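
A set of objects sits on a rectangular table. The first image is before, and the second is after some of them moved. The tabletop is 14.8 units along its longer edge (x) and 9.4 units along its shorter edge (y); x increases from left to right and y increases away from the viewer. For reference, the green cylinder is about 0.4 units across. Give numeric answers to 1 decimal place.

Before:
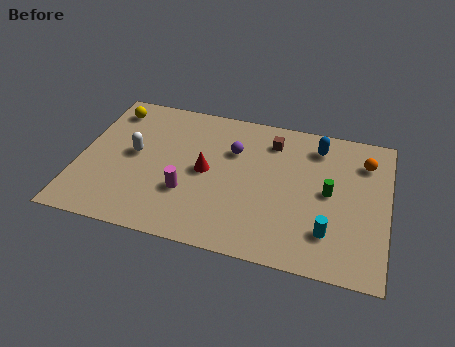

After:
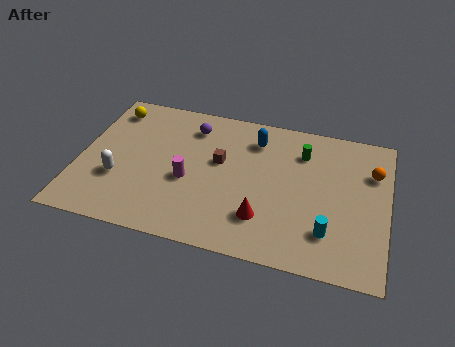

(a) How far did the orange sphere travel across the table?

0.7

The orange sphere was near (13.6, 7.2) before and (14.0, 6.6) after, so it travelled √(0.4² + 0.6²) ≈ 0.7 units.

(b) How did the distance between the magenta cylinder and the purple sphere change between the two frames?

-0.3

They were about 3.9 units apart before and 3.6 after — 0.3 units closer together.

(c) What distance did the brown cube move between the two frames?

3.1

From (9.1, 7.5) to (6.7, 5.5), the brown cube covered √(2.4² + 2.0²) ≈ 3.1 units.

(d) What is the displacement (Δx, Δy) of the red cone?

(2.9, -2.3)

The red cone was at about (6.1, 4.7) and moved to about (9.0, 2.4).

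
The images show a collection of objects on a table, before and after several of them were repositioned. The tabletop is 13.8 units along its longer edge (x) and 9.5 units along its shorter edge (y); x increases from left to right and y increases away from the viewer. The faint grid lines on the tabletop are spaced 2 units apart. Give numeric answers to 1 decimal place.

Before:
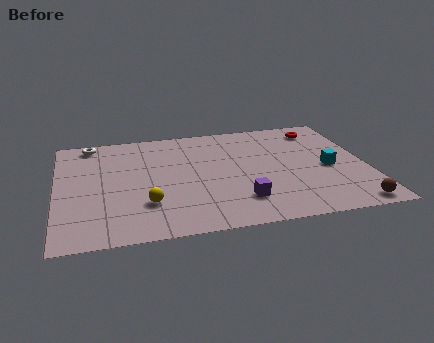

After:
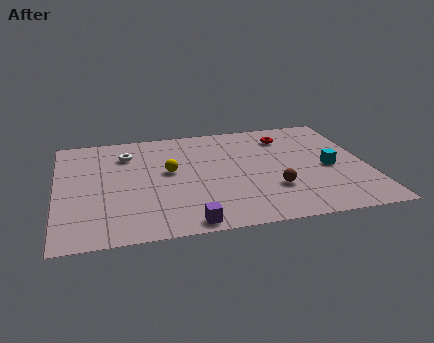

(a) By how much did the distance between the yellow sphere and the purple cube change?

+0.4

Before: roughly 4.1 units apart; after: 4.5. That's 0.4 units further apart.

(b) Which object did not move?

the cyan cube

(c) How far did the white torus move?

2.1

From (1.6, 8.5) to (3.2, 7.2), the white torus covered √(1.6² + 1.3²) ≈ 2.1 units.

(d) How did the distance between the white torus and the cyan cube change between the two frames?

-1.9

Before: roughly 11.3 units apart; after: 9.4. That's 1.9 units closer together.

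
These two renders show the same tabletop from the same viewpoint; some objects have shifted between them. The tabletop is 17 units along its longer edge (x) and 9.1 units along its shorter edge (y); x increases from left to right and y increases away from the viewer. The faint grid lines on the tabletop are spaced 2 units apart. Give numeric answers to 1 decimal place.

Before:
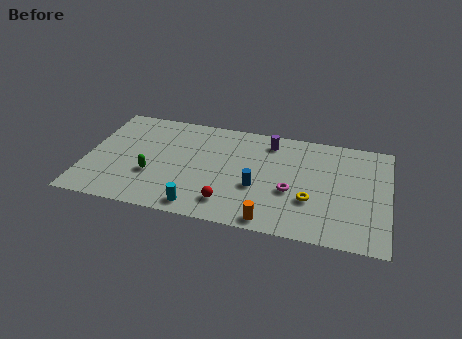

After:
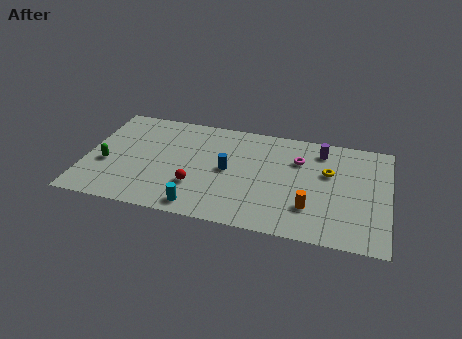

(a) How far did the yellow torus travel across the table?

2.8

From (12.7, 3.1) to (13.6, 5.7), the yellow torus covered √(0.9² + 2.6²) ≈ 2.8 units.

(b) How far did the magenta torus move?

2.8

The magenta torus was near (11.6, 3.6) before and (11.9, 6.4) after, so it travelled √(0.3² + 2.8²) ≈ 2.8 units.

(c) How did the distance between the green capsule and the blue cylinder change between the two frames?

+1.0

Before: roughly 5.9 units apart; after: 6.9. That's 1.0 units further apart.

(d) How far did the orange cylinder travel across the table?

2.6

From (10.6, 0.9) to (12.7, 2.5), the orange cylinder covered √(2.1² + 1.6²) ≈ 2.6 units.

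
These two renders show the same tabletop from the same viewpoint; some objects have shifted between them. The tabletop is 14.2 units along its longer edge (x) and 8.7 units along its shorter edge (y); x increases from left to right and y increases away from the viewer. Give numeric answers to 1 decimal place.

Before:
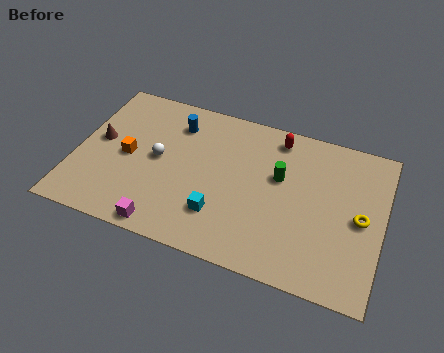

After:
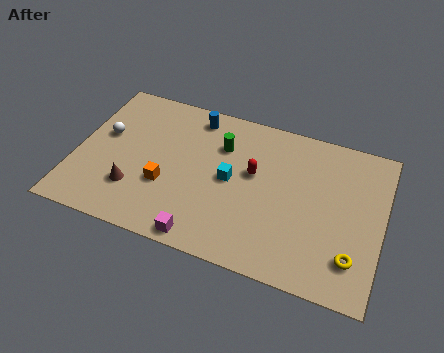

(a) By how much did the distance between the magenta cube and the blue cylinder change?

+0.8

They were about 6.0 units apart before and 6.8 after — 0.8 units further apart.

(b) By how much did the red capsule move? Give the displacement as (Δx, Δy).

(-0.9, -2.4)

The red capsule was at about (9.1, 7.5) and moved to about (8.2, 5.1).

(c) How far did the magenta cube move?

1.8

The magenta cube was near (4.5, 0.8) before and (6.3, 0.8) after, so it travelled √(1.8² + 0.0²) ≈ 1.8 units.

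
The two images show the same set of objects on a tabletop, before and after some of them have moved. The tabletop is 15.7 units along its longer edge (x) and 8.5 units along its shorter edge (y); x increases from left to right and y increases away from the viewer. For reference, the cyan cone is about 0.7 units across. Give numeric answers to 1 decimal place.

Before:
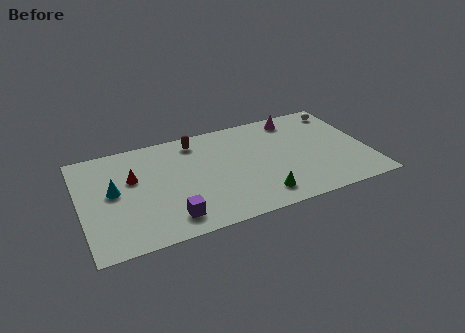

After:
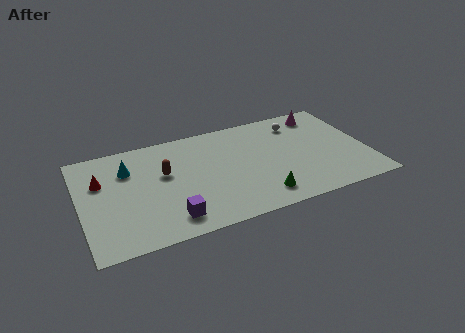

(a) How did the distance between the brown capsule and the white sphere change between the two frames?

-0.4

They were about 8.2 units apart before and 7.8 after — 0.4 units closer together.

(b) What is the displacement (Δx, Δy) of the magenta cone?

(1.5, -0.1)

The magenta cone was at about (12.1, 7.3) and moved to about (13.6, 7.2).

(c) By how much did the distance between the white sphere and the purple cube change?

-2.3

The distance was about 11.6 in the first image and 9.3 in the second, so they moved 2.3 units closer together.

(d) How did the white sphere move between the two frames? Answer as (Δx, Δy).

(-2.5, -0.4)

The white sphere was at about (14.7, 7.2) and moved to about (12.2, 6.8).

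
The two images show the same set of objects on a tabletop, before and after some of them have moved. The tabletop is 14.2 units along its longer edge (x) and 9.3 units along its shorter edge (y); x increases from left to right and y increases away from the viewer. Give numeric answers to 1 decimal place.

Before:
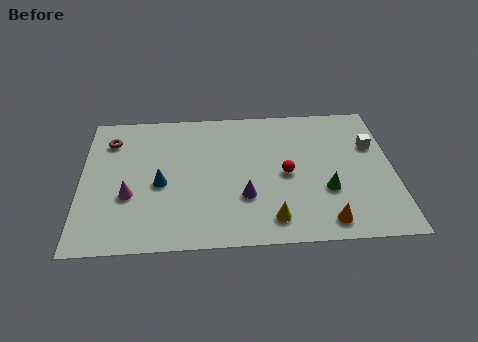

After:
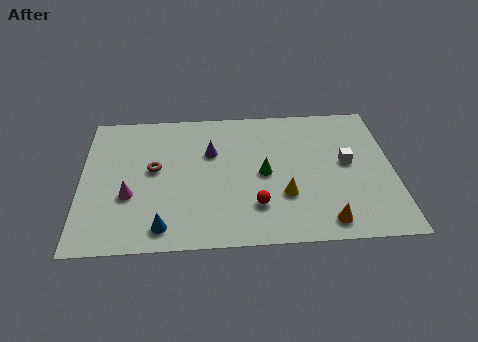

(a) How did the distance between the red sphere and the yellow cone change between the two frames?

-1.6

They were about 3.0 units apart before and 1.4 after — 1.6 units closer together.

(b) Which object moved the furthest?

the purple cone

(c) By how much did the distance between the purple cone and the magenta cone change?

-0.6

The distance was about 5.2 in the first image and 4.6 in the second, so they moved 0.6 units closer together.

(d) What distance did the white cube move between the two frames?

1.6

The white cube was near (13.3, 6.1) before and (12.1, 5.0) after, so it travelled √(1.2² + 1.1²) ≈ 1.6 units.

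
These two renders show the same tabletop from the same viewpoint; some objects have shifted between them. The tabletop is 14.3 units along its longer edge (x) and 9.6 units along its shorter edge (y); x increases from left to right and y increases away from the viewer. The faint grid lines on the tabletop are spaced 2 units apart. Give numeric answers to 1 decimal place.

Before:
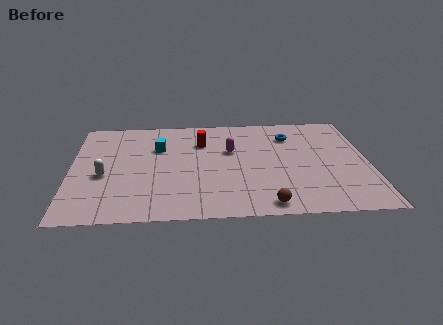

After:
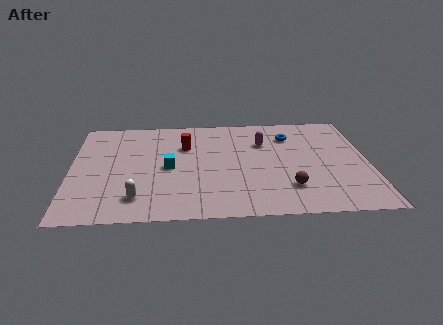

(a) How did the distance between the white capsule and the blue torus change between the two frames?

-0.4

Before: roughly 9.6 units apart; after: 9.2. That's 0.4 units closer together.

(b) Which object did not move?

the blue torus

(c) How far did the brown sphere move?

1.8

From (9.3, 1.0) to (10.4, 2.4), the brown sphere covered √(1.1² + 1.4²) ≈ 1.8 units.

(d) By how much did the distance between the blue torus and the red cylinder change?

+0.8

They were about 4.3 units apart before and 5.1 after — 0.8 units further apart.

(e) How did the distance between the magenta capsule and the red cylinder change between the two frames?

+2.1

The distance was about 1.7 in the first image and 3.8 in the second, so they moved 2.1 units further apart.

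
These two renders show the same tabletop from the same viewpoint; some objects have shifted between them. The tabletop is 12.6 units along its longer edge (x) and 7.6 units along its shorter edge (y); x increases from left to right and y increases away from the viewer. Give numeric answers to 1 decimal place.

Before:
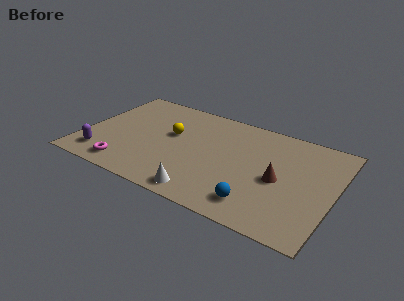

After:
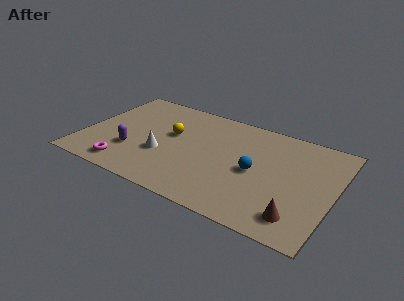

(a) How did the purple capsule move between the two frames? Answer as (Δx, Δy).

(1.4, 1.0)

The purple capsule was at about (1.2, 1.4) and moved to about (2.6, 2.4).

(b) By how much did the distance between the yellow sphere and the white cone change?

-2.5

They were about 4.2 units apart before and 1.7 after — 2.5 units closer together.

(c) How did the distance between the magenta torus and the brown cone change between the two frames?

+0.8

They were about 7.8 units apart before and 8.6 after — 0.8 units further apart.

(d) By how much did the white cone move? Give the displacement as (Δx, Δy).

(-2.4, 1.9)

The white cone was at about (6.5, 0.9) and moved to about (4.1, 2.8).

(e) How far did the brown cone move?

2.4

The brown cone was near (9.9, 3.5) before and (11.1, 1.4) after, so it travelled √(1.2² + 2.1²) ≈ 2.4 units.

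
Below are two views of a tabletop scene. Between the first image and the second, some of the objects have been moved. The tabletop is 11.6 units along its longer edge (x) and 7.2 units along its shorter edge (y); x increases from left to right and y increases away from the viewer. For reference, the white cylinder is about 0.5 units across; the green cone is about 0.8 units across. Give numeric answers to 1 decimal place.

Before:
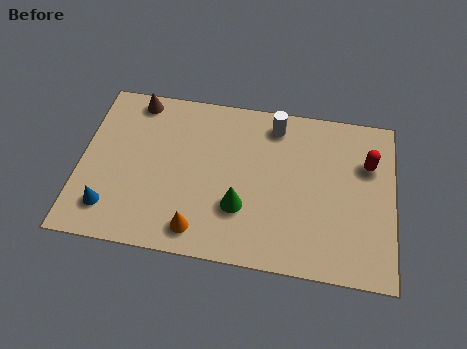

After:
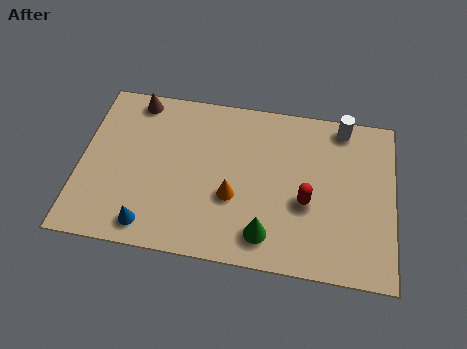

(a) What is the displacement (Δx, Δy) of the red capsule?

(-2.2, -2.0)

From the two frames, the red capsule sits at roughly (10.6, 4.9) before and (8.4, 2.9) after.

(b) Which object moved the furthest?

the red capsule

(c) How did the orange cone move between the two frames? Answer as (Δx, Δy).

(1.2, 1.6)

The orange cone started near (4.5, 1.1) and ended near (5.7, 2.7).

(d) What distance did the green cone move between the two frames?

1.4

The green cone was near (6.0, 2.3) before and (7.0, 1.3) after, so it travelled √(1.0² + 1.0²) ≈ 1.4 units.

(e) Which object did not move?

the brown cone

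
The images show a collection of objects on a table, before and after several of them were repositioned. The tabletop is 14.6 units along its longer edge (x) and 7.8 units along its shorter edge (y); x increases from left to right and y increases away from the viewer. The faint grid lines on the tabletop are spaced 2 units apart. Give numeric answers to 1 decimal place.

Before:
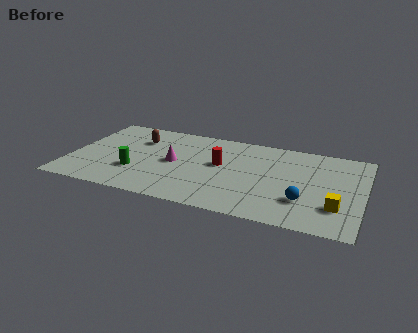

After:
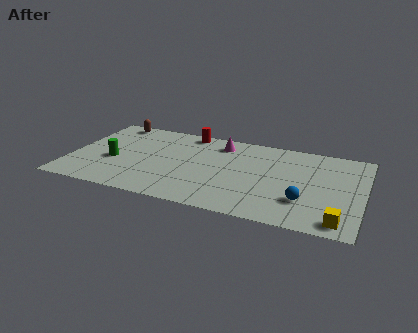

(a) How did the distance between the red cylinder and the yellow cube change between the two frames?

+3.7

The distance was about 6.3 in the first image and 10.0 in the second, so they moved 3.7 units further apart.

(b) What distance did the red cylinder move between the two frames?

3.2

The red cylinder moved from about (7.5, 4.4) to (5.6, 7.0), a distance of √(1.9² + 2.6²) ≈ 3.2.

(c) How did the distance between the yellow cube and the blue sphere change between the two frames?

+0.6

They were about 1.6 units apart before and 2.2 after — 0.6 units further apart.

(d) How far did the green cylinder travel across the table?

1.4

From (3.4, 2.5) to (2.2, 3.2), the green cylinder covered √(1.2² + 0.7²) ≈ 1.4 units.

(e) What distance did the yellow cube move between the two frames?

1.2

From (13.4, 2.2) to (13.6, 1.0), the yellow cube covered √(0.2² + 1.2²) ≈ 1.2 units.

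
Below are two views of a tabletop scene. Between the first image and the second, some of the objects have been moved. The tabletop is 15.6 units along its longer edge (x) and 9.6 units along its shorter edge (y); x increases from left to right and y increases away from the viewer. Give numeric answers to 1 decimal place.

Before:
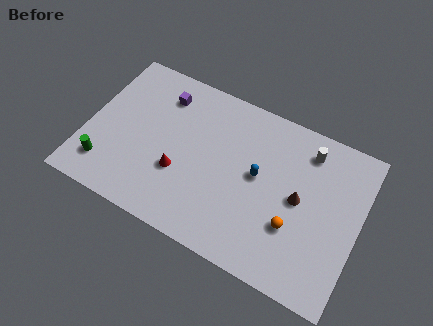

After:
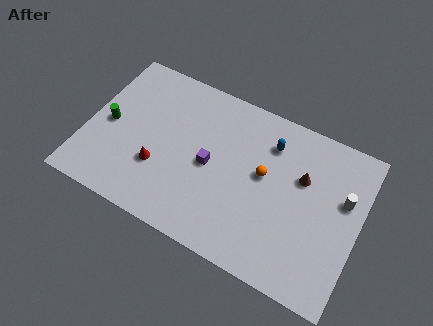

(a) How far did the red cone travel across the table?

1.2

The red cone was near (5.5, 3.4) before and (4.3, 3.2) after, so it travelled √(1.2² + 0.2²) ≈ 1.2 units.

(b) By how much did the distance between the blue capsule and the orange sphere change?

-1.0

They were about 3.0 units apart before and 2.0 after — 1.0 units closer together.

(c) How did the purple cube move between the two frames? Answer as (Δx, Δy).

(3.2, -3.0)

From the two frames, the purple cube sits at roughly (3.9, 7.6) before and (7.1, 4.6) after.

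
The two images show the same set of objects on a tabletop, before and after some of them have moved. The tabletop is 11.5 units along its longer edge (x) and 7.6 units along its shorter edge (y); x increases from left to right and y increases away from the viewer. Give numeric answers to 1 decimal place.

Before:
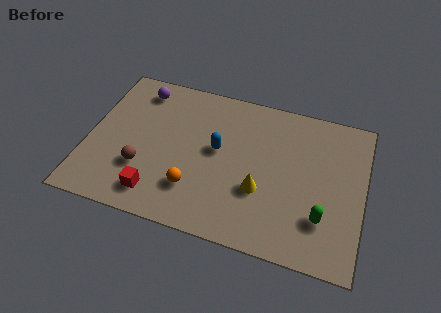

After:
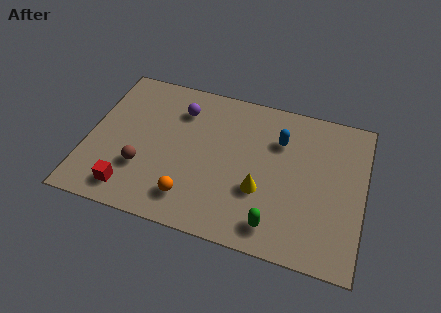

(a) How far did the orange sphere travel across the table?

0.5

The orange sphere moved from about (4.6, 2.0) to (4.5, 1.5), a distance of √(0.1² + 0.5²) ≈ 0.5.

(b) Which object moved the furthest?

the blue capsule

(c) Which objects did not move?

the yellow cone and the brown sphere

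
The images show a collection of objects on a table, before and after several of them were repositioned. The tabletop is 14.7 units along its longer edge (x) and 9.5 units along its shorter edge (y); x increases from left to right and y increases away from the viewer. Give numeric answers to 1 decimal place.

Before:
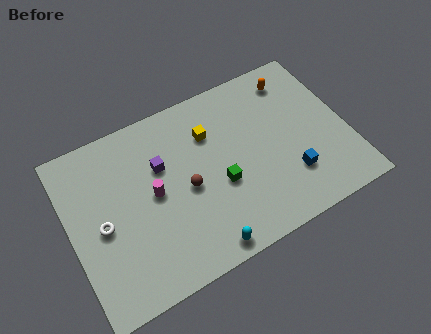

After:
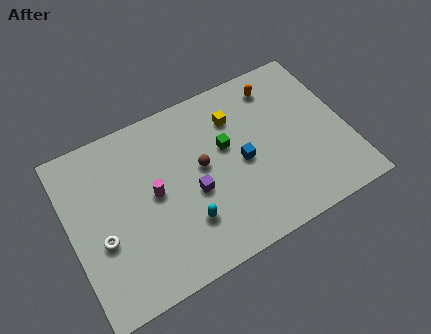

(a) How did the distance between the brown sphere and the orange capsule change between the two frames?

-2.0

The distance was about 7.2 in the first image and 5.2 in the second, so they moved 2.0 units closer together.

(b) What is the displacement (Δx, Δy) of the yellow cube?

(1.4, 0.3)

The yellow cube started near (7.7, 6.8) and ended near (9.1, 7.1).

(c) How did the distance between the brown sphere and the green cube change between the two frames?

-0.3

Before: roughly 1.8 units apart; after: 1.5. That's 0.3 units closer together.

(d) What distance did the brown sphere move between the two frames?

1.2

From (6.1, 4.4) to (7.0, 5.2), the brown sphere covered √(0.9² + 0.8²) ≈ 1.2 units.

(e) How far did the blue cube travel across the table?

3.0

The blue cube moved from about (11.4, 2.6) to (9.1, 4.5), a distance of √(2.3² + 1.9²) ≈ 3.0.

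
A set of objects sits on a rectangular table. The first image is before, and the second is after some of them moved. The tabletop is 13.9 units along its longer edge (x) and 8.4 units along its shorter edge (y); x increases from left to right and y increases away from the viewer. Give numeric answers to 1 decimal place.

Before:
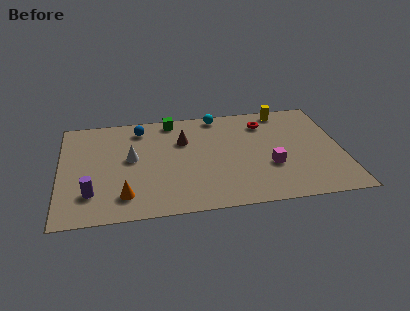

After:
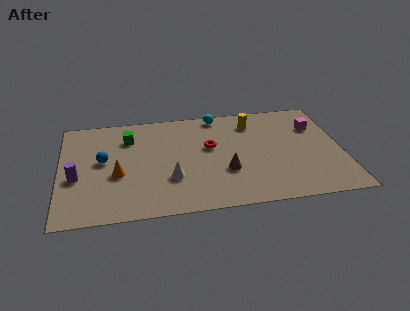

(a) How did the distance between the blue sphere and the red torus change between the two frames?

-0.9

They were about 6.2 units apart before and 5.3 after — 0.9 units closer together.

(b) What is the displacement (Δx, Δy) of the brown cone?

(2.0, -2.8)

The brown cone was at about (6.1, 5.7) and moved to about (8.1, 2.9).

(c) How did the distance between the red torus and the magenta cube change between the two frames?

+1.8

The distance was about 3.6 in the first image and 5.4 in the second, so they moved 1.8 units further apart.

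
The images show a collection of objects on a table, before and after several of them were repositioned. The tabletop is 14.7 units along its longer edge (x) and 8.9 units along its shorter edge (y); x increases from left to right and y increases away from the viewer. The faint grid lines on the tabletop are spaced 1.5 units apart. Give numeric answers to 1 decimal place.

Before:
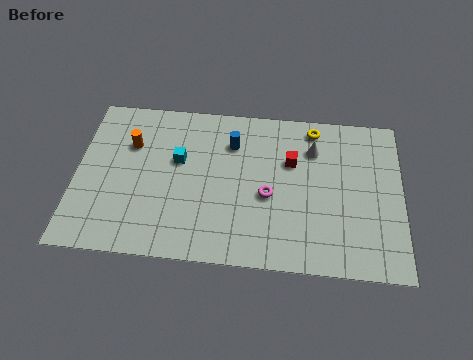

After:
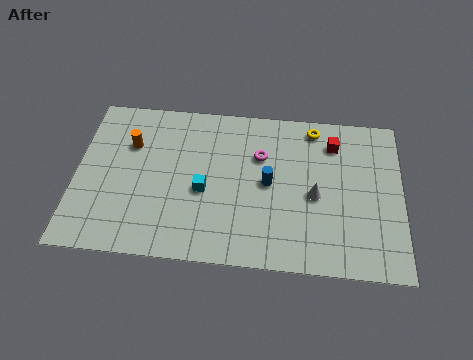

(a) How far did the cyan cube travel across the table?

2.0

The cyan cube was near (4.6, 5.4) before and (5.8, 3.8) after, so it travelled √(1.2² + 1.6²) ≈ 2.0 units.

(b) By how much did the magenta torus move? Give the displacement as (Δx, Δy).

(-0.4, 2.2)

The magenta torus was at about (8.7, 3.8) and moved to about (8.3, 6.0).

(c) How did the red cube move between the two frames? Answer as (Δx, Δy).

(1.9, 1.2)

The red cube started near (9.7, 5.8) and ended near (11.6, 7.0).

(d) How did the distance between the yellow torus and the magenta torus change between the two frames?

-1.5

The distance was about 4.5 in the first image and 3.0 in the second, so they moved 1.5 units closer together.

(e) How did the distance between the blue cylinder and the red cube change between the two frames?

+1.0

Before: roughly 2.8 units apart; after: 3.8. That's 1.0 units further apart.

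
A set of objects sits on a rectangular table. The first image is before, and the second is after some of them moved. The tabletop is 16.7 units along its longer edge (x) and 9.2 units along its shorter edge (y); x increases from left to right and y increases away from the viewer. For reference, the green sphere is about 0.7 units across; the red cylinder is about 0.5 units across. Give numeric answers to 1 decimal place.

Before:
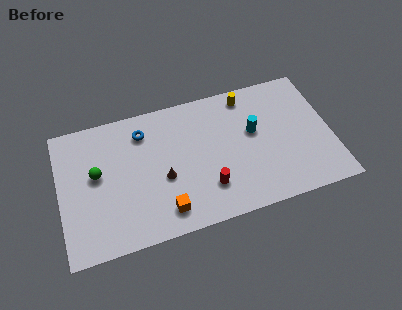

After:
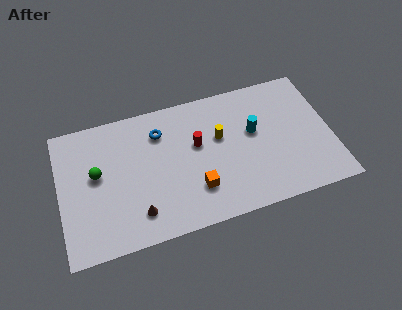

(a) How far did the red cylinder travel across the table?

3.1

The red cylinder moved from about (8.9, 2.4) to (8.5, 5.5), a distance of √(0.4² + 3.1²) ≈ 3.1.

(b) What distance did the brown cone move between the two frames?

2.5

The brown cone moved from about (6.3, 3.8) to (4.6, 1.9), a distance of √(1.7² + 1.9²) ≈ 2.5.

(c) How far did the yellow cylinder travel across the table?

3.1

The yellow cylinder was near (11.8, 8.0) before and (9.9, 5.6) after, so it travelled √(1.9² + 2.4²) ≈ 3.1 units.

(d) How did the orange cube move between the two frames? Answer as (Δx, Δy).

(2.0, 0.9)

From the two frames, the orange cube sits at roughly (6.2, 1.6) before and (8.2, 2.5) after.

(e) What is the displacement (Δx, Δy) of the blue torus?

(1.0, -0.3)

From the two frames, the blue torus sits at roughly (5.3, 7.3) before and (6.3, 7.0) after.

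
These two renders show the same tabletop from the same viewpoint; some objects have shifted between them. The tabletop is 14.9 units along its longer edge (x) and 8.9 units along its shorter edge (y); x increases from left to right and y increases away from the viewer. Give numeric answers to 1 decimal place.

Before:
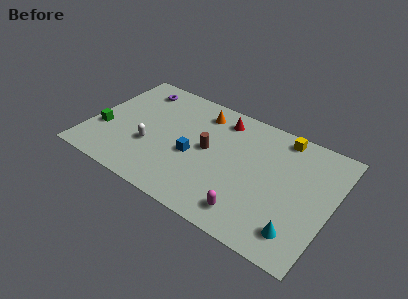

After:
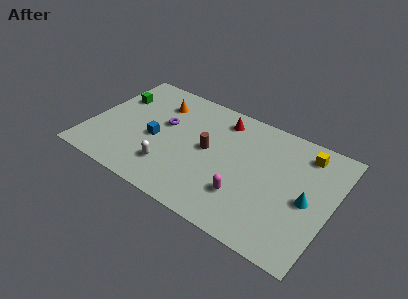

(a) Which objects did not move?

the brown cylinder and the red cone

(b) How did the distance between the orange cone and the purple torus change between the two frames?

-2.5

They were about 4.1 units apart before and 1.6 after — 2.5 units closer together.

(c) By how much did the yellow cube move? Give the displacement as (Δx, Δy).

(1.5, -0.5)

The yellow cube was at about (11.4, 7.9) and moved to about (12.9, 7.4).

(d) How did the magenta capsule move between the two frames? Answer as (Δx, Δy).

(-0.5, 1.0)

From the two frames, the magenta capsule sits at roughly (10.4, 1.5) before and (9.9, 2.5) after.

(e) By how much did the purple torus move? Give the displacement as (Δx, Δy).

(2.1, -2.1)

The purple torus was at about (2.3, 7.4) and moved to about (4.4, 5.3).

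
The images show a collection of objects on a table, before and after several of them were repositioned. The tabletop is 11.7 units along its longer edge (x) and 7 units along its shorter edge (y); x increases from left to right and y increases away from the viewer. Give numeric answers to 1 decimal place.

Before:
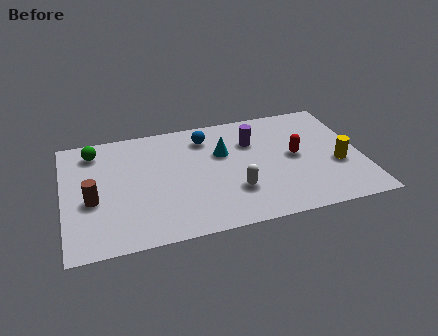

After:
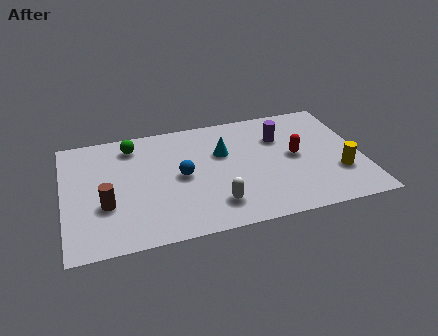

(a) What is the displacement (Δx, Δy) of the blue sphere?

(-1.1, -2.1)

The blue sphere was at about (5.7, 5.6) and moved to about (4.6, 3.5).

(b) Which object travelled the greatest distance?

the blue sphere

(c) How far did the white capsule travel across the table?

1.0

From (6.6, 2.1) to (5.8, 1.5), the white capsule covered √(0.8² + 0.6²) ≈ 1.0 units.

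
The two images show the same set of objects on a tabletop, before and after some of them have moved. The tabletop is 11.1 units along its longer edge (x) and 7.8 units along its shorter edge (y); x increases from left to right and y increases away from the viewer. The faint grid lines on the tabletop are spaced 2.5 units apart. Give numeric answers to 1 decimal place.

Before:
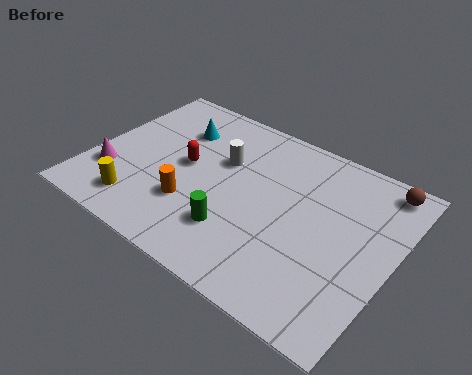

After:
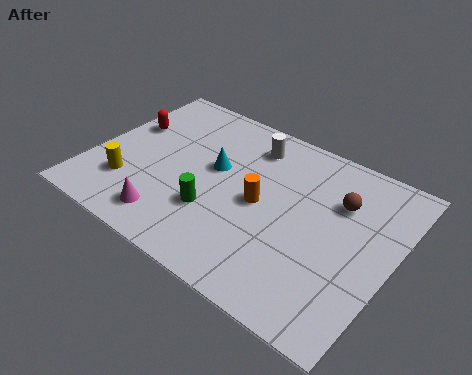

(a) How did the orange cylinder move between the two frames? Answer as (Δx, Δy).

(2.3, 1.4)

From the two frames, the orange cylinder sits at roughly (4.0, 2.4) before and (6.3, 3.8) after.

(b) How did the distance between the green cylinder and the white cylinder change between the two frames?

+0.7

They were about 3.1 units apart before and 3.8 after — 0.7 units further apart.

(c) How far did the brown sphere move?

2.0

The brown sphere was near (10.2, 6.9) before and (8.9, 5.4) after, so it travelled √(1.3² + 1.5²) ≈ 2.0 units.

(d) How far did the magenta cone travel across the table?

2.7

From (0.9, 2.3) to (3.4, 1.3), the magenta cone covered √(2.5² + 1.0²) ≈ 2.7 units.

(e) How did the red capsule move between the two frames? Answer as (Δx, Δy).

(-2.5, 0.8)

The red capsule was at about (3.4, 4.1) and moved to about (0.9, 4.9).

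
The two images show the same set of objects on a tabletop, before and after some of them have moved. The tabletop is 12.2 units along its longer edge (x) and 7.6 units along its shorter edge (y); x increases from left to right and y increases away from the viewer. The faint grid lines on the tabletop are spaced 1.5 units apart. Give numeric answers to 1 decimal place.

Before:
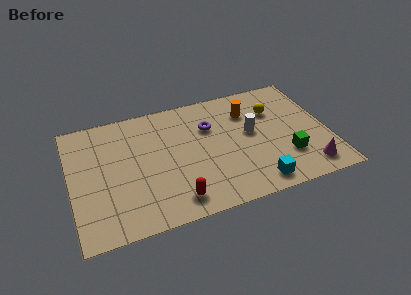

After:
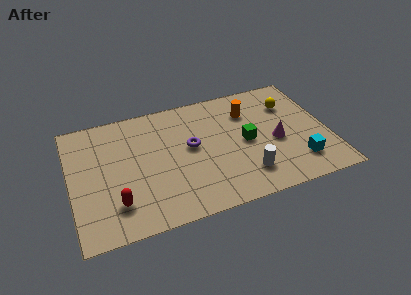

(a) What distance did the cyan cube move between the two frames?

2.2

From (8.5, 1.0) to (10.6, 1.7), the cyan cube covered √(2.1² + 0.7²) ≈ 2.2 units.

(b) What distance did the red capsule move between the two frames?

2.8

The red capsule moved from about (4.7, 1.2) to (2.0, 1.8), a distance of √(2.7² + 0.6²) ≈ 2.8.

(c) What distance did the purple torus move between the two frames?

1.4

The purple torus moved from about (6.7, 5.2) to (5.7, 4.2), a distance of √(1.0² + 1.0²) ≈ 1.4.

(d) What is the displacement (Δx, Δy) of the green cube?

(-1.8, 1.5)

From the two frames, the green cube sits at roughly (10.1, 2.2) before and (8.3, 3.7) after.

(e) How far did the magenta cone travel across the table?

2.5

From (11.0, 1.2) to (9.7, 3.3), the magenta cone covered √(1.3² + 2.1²) ≈ 2.5 units.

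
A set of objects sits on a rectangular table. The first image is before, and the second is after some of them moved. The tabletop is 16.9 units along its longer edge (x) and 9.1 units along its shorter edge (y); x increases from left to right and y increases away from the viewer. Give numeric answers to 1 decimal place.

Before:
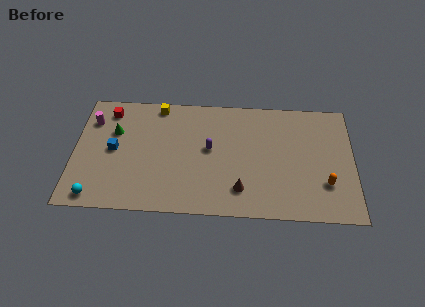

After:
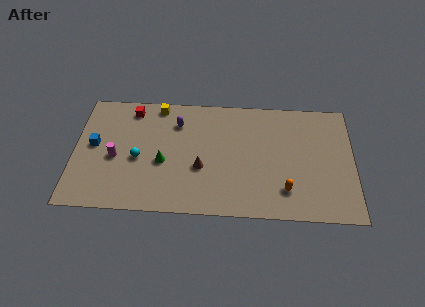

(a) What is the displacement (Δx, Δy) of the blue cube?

(-1.2, 0.3)

From the two frames, the blue cube sits at roughly (2.4, 4.6) before and (1.2, 4.9) after.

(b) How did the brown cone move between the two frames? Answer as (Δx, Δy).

(-2.4, 1.5)

From the two frames, the brown cone sits at roughly (10.1, 2.0) before and (7.7, 3.5) after.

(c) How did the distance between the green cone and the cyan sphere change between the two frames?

-3.6

Before: roughly 5.1 units apart; after: 1.5. That's 3.6 units closer together.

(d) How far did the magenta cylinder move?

3.2

From (1.0, 6.8) to (2.5, 4.0), the magenta cylinder covered √(1.5² + 2.8²) ≈ 3.2 units.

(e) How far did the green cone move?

3.7

The green cone moved from about (2.4, 6.0) to (5.4, 3.8), a distance of √(3.0² + 2.2²) ≈ 3.7.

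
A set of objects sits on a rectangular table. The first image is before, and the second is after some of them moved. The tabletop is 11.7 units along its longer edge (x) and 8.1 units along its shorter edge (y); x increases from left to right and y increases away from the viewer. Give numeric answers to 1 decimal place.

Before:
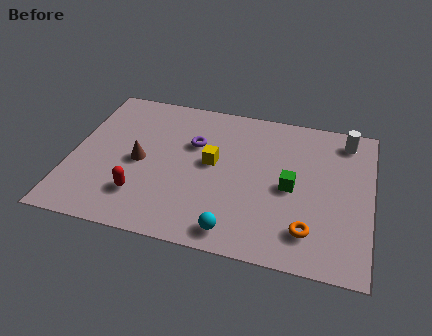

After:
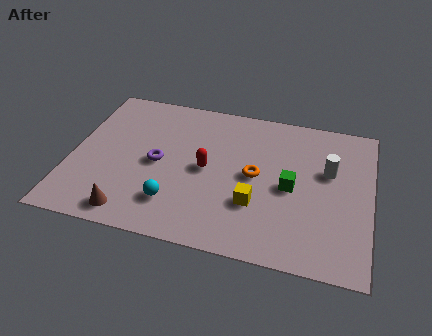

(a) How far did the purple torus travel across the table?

1.9

From (4.7, 5.3) to (3.4, 3.9), the purple torus covered √(1.3² + 1.4²) ≈ 1.9 units.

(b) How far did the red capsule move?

3.1

The red capsule was near (2.9, 2.0) before and (5.3, 4.0) after, so it travelled √(2.4² + 2.0²) ≈ 3.1 units.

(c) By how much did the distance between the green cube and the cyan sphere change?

+1.4

They were about 3.4 units apart before and 4.8 after — 1.4 units further apart.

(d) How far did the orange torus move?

3.3

The orange torus was near (9.4, 1.7) before and (7.2, 4.1) after, so it travelled √(2.2² + 2.4²) ≈ 3.3 units.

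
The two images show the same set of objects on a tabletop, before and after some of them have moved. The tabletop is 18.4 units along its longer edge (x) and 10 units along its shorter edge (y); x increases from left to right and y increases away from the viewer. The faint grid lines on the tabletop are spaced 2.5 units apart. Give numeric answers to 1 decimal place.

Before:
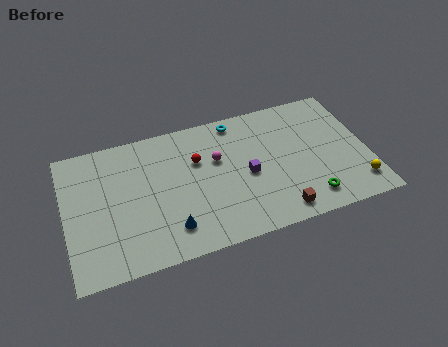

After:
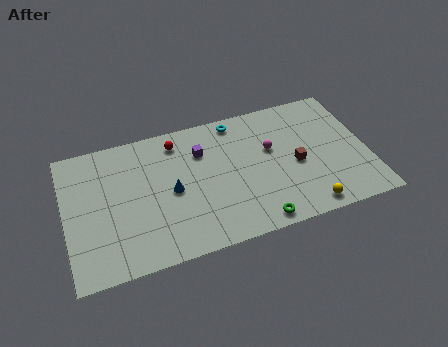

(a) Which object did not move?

the cyan torus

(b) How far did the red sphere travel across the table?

2.1

The red sphere moved from about (8.1, 6.6) to (7.0, 8.4), a distance of √(1.1² + 1.8²) ≈ 2.1.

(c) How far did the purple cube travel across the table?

3.7

From (11.0, 4.6) to (8.4, 7.2), the purple cube covered √(2.6² + 2.6²) ≈ 3.7 units.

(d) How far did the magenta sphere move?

3.3

From (9.3, 6.3) to (12.6, 6.1), the magenta sphere covered √(3.3² + 0.2²) ≈ 3.3 units.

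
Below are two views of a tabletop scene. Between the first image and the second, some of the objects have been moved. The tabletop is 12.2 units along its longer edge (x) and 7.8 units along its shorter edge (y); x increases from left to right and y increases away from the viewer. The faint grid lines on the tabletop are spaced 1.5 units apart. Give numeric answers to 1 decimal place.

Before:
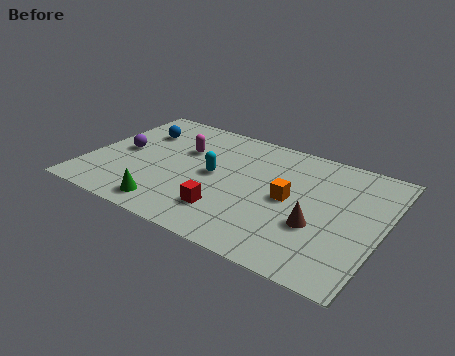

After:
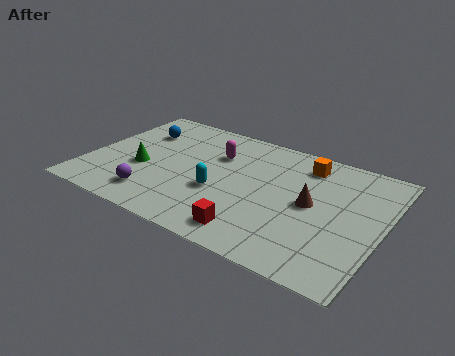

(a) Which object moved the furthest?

the purple sphere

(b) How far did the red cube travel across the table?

1.4

The red cube moved from about (6.1, 1.9) to (7.3, 1.2), a distance of √(1.2² + 0.7²) ≈ 1.4.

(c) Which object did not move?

the blue sphere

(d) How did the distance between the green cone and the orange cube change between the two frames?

+1.8

They were about 5.4 units apart before and 7.2 after — 1.8 units further apart.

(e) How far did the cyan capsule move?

1.1

The cyan capsule moved from about (5.2, 4.0) to (5.6, 3.0), a distance of √(0.4² + 1.0²) ≈ 1.1.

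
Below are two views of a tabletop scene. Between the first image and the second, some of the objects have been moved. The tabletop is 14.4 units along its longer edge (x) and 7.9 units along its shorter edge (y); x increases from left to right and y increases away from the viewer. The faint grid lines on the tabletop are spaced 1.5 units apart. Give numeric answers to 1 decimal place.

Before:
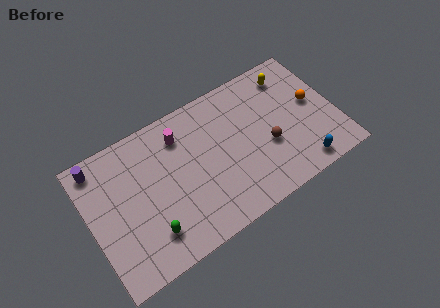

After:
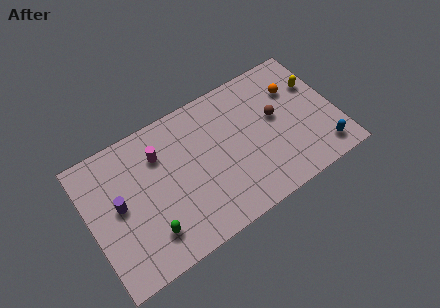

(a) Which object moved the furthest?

the purple cylinder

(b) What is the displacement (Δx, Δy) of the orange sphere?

(-0.9, 1.3)

The orange sphere started near (13.2, 4.3) and ended near (12.3, 5.6).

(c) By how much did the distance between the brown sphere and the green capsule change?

+1.0

Before: roughly 7.3 units apart; after: 8.3. That's 1.0 units further apart.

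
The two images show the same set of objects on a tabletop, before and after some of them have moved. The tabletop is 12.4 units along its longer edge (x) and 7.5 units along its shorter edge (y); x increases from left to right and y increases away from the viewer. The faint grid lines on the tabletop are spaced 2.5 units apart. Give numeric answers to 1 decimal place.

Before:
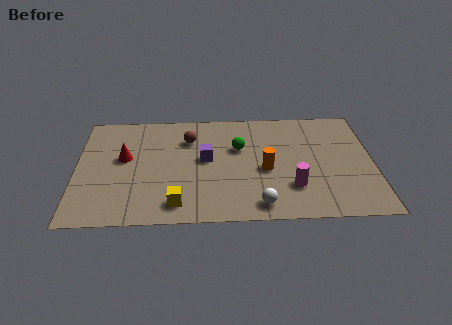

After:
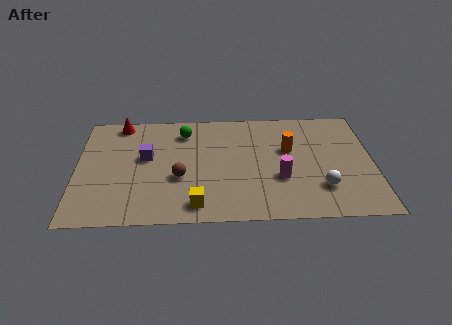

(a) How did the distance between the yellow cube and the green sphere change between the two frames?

+0.5

The distance was about 4.4 in the first image and 4.9 in the second, so they moved 0.5 units further apart.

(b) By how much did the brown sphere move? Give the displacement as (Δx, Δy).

(-0.4, -2.6)

From the two frames, the brown sphere sits at roughly (4.7, 5.5) before and (4.3, 2.9) after.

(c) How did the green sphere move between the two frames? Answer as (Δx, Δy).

(-2.3, 1.2)

From the two frames, the green sphere sits at roughly (6.8, 4.8) before and (4.5, 6.0) after.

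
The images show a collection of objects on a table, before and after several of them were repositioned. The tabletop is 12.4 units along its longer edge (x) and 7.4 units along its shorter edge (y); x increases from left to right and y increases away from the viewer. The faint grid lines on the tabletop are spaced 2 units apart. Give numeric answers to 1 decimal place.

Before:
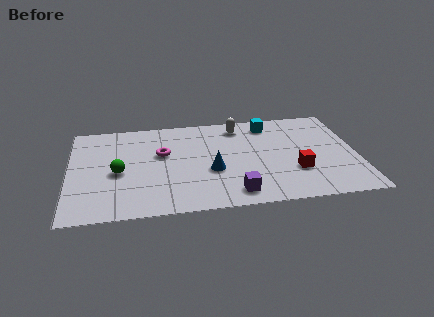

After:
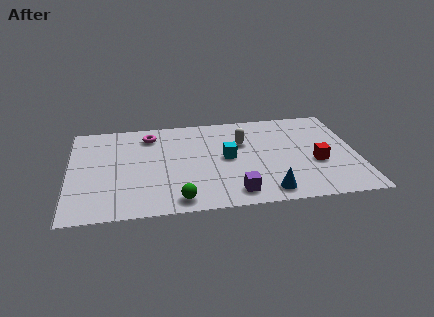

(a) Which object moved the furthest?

the green sphere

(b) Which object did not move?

the purple cube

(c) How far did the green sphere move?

3.5

From (2.1, 3.3) to (4.6, 0.9), the green sphere covered √(2.5² + 2.4²) ≈ 3.5 units.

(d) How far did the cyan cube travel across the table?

3.1

The cyan cube was near (8.7, 6.2) before and (6.8, 3.8) after, so it travelled √(1.9² + 2.4²) ≈ 3.1 units.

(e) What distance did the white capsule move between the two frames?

1.3

The white capsule moved from about (7.4, 6.2) to (7.5, 4.9), a distance of √(0.1² + 1.3²) ≈ 1.3.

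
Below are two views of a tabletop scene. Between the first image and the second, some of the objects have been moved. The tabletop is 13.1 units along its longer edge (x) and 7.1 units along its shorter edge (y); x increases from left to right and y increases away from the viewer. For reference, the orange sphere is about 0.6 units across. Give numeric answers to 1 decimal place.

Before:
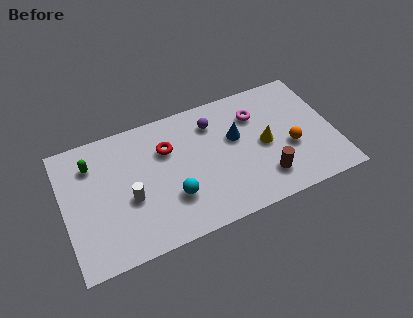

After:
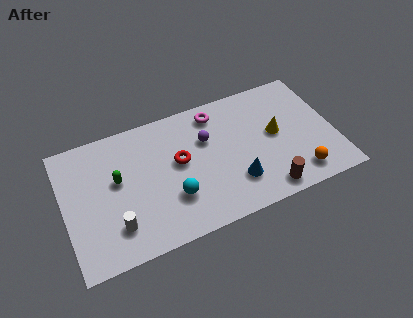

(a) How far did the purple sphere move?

0.9

From (7.4, 5.5) to (7.0, 4.7), the purple sphere covered √(0.4² + 0.8²) ≈ 0.9 units.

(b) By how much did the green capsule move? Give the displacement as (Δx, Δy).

(1.1, -1.3)

From the two frames, the green capsule sits at roughly (1.5, 5.4) before and (2.6, 4.1) after.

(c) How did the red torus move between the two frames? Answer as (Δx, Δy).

(0.5, -0.9)

The red torus started near (5.1, 4.9) and ended near (5.6, 4.0).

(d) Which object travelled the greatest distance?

the blue cone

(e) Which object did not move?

the cyan sphere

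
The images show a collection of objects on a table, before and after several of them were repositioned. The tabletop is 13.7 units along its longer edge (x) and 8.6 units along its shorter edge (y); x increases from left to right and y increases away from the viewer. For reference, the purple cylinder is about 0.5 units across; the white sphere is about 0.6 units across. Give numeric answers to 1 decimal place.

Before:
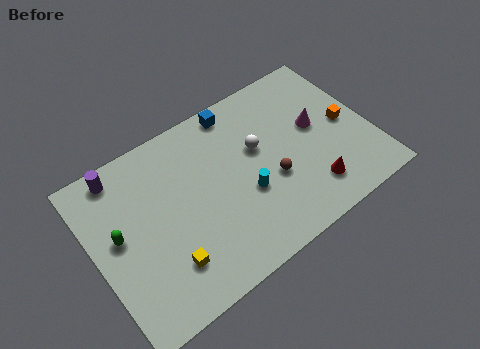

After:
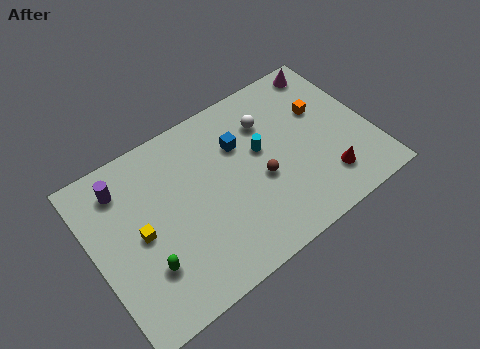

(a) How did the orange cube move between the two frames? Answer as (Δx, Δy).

(-1.0, 1.3)

From the two frames, the orange cube sits at roughly (12.6, 4.2) before and (11.6, 5.5) after.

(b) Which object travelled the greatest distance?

the magenta cone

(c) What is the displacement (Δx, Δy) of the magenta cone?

(1.2, 2.8)

From the two frames, the magenta cone sits at roughly (11.2, 4.8) before and (12.4, 7.6) after.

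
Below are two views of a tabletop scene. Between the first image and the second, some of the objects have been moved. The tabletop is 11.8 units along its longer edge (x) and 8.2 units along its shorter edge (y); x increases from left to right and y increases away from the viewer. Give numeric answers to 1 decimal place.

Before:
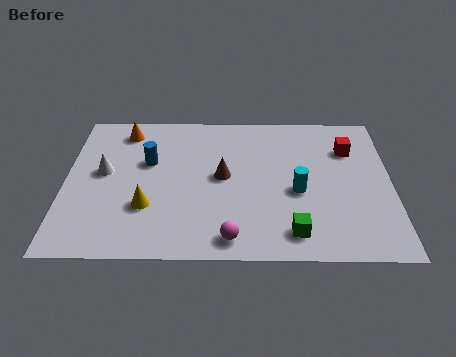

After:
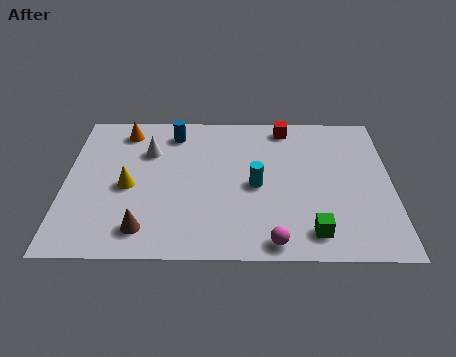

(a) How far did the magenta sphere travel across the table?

1.5

From (6.0, 1.0) to (7.5, 0.8), the magenta sphere covered √(1.5² + 0.2²) ≈ 1.5 units.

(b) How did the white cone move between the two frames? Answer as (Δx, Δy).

(1.6, 1.2)

The white cone started near (1.4, 4.5) and ended near (3.0, 5.7).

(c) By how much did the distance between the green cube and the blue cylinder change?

+1.0

The distance was about 6.4 in the first image and 7.4 in the second, so they moved 1.0 units further apart.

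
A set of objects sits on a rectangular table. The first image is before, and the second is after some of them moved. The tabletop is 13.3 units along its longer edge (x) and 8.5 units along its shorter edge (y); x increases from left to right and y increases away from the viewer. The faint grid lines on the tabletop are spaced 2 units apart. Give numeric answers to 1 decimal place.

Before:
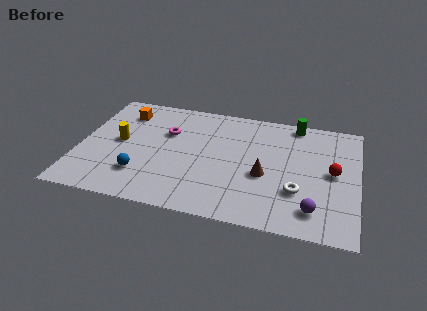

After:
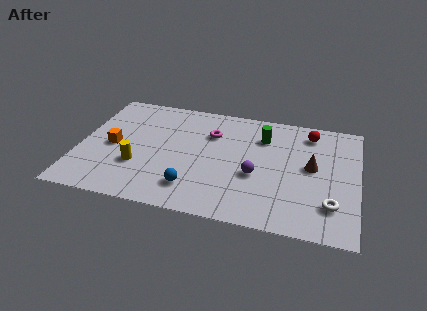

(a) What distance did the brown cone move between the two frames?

2.5

From (8.9, 3.5) to (11.1, 4.6), the brown cone covered √(2.2² + 1.1²) ≈ 2.5 units.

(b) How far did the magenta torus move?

2.1

The magenta torus moved from about (4.1, 5.6) to (6.2, 6.0), a distance of √(2.1² + 0.4²) ≈ 2.1.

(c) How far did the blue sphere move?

2.5

The blue sphere was near (3.1, 2.2) before and (5.6, 1.8) after, so it travelled √(2.5² + 0.4²) ≈ 2.5 units.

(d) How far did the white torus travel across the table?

1.7

From (10.5, 2.7) to (12.1, 2.1), the white torus covered √(1.6² + 0.6²) ≈ 1.7 units.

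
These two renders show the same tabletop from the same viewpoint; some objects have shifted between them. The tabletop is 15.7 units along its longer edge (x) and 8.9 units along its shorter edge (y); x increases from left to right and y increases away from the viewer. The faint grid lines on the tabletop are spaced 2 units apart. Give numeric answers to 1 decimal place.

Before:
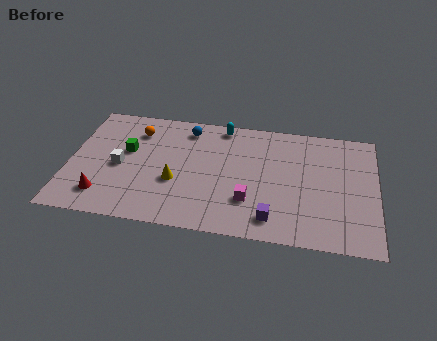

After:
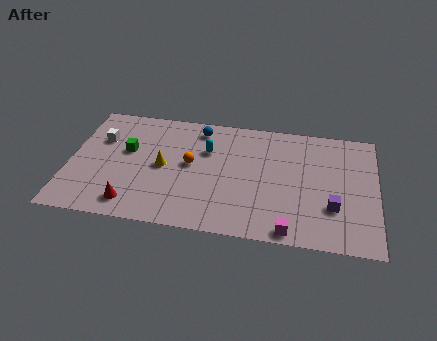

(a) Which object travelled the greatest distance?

the orange sphere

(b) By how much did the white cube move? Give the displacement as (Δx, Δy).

(-1.1, 1.9)

The white cube was at about (2.6, 4.1) and moved to about (1.5, 6.0).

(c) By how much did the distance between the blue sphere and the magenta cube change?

+2.4

Before: roughly 6.0 units apart; after: 8.4. That's 2.4 units further apart.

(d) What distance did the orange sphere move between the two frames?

3.6

The orange sphere was near (3.3, 6.9) before and (6.2, 4.8) after, so it travelled √(2.9² + 2.1²) ≈ 3.6 units.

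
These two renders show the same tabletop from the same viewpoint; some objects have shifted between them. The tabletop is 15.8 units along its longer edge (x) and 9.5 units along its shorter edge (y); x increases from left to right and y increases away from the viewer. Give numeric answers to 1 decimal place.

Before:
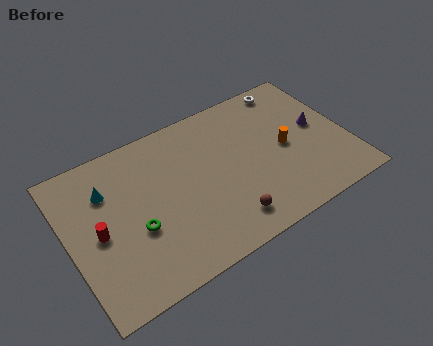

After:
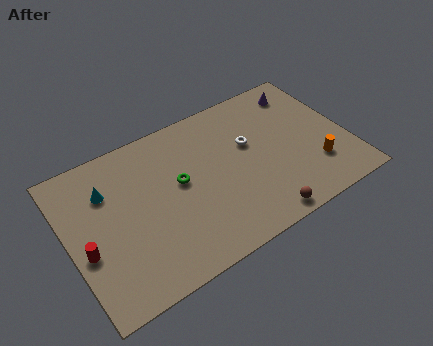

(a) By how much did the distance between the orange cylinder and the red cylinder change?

+2.3

They were about 10.7 units apart before and 13.0 after — 2.3 units further apart.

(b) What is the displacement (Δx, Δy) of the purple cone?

(-0.4, 2.8)

The purple cone started near (14.3, 5.1) and ended near (13.9, 7.9).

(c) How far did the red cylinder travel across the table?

1.1

The red cylinder moved from about (1.6, 4.5) to (0.8, 3.8), a distance of √(0.8² + 0.7²) ≈ 1.1.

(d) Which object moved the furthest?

the white torus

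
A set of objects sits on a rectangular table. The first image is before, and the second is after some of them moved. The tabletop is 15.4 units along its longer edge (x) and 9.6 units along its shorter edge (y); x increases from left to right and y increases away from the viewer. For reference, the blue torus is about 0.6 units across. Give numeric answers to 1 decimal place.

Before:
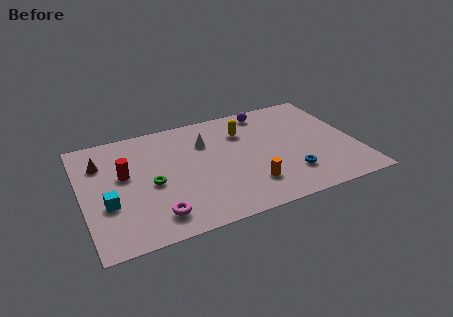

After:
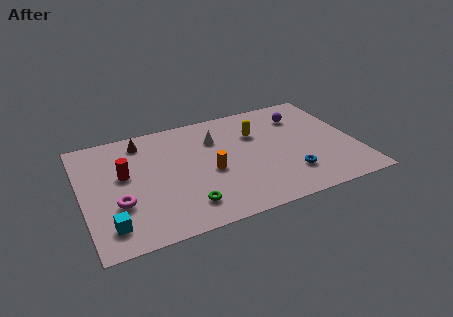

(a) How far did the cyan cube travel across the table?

1.7

From (1.3, 3.5) to (1.3, 1.8), the cyan cube covered √(0.0² + 1.7²) ≈ 1.7 units.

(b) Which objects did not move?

the blue torus and the red cylinder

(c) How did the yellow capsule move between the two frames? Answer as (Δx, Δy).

(0.7, -0.4)

The yellow capsule started near (9.3, 7.0) and ended near (10.0, 6.6).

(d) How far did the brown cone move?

2.6

The brown cone was near (1.2, 7.0) before and (3.6, 8.1) after, so it travelled √(2.4² + 1.1²) ≈ 2.6 units.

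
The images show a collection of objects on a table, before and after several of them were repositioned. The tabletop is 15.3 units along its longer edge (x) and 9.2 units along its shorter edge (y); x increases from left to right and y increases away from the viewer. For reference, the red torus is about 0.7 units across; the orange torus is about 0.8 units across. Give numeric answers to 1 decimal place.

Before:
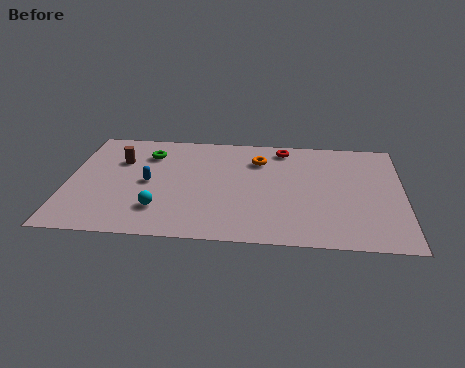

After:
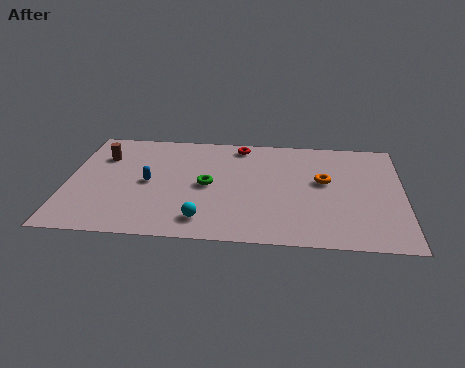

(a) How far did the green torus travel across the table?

3.8

The green torus moved from about (3.6, 7.0) to (6.4, 4.5), a distance of √(2.8² + 2.5²) ≈ 3.8.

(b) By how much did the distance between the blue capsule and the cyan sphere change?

+1.6

They were about 2.3 units apart before and 3.9 after — 1.6 units further apart.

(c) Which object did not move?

the blue capsule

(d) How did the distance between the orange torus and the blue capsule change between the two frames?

+2.5

Before: roughly 5.5 units apart; after: 8.0. That's 2.5 units further apart.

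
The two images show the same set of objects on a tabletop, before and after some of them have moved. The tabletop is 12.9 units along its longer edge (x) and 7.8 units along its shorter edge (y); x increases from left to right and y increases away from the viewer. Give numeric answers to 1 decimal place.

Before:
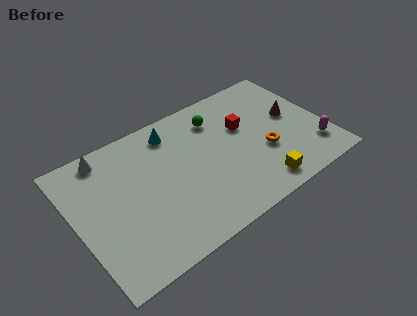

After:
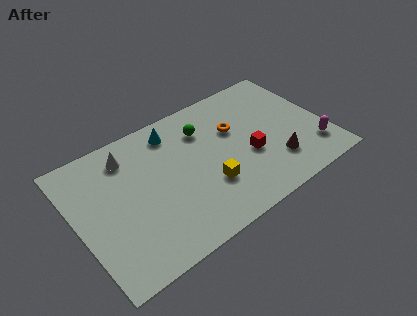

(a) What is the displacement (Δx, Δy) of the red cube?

(-0.1, -1.8)

The red cube started near (8.9, 4.9) and ended near (8.8, 3.1).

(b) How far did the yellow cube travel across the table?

2.8

From (8.9, 1.1) to (6.5, 2.5), the yellow cube covered √(2.4² + 1.4²) ≈ 2.8 units.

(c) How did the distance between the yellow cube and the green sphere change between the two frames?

-1.8

Before: roughly 5.1 units apart; after: 3.3. That's 1.8 units closer together.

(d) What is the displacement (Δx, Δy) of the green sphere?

(-0.8, -0.3)

From the two frames, the green sphere sits at roughly (7.7, 6.1) before and (6.9, 5.8) after.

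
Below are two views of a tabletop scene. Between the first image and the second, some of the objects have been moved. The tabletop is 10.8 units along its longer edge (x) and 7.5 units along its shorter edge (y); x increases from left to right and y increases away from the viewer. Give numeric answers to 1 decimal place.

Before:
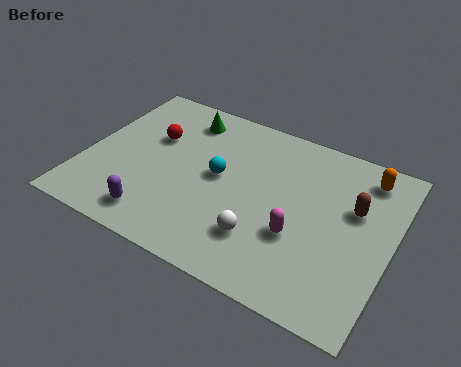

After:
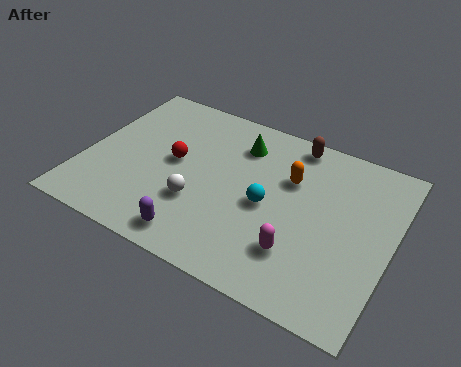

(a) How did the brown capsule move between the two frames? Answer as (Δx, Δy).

(-2.4, 2.0)

From the two frames, the brown capsule sits at roughly (9.4, 4.7) before and (7.0, 6.7) after.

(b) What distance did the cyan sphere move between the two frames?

1.9

The cyan sphere was near (4.7, 4.0) before and (6.5, 3.5) after, so it travelled √(1.8² + 0.5²) ≈ 1.9 units.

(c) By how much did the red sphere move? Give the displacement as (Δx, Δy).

(0.9, -0.8)

The red sphere was at about (2.2, 4.8) and moved to about (3.1, 4.0).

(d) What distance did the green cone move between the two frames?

2.1

From (3.1, 6.2) to (5.2, 5.8), the green cone covered √(2.1² + 0.4²) ≈ 2.1 units.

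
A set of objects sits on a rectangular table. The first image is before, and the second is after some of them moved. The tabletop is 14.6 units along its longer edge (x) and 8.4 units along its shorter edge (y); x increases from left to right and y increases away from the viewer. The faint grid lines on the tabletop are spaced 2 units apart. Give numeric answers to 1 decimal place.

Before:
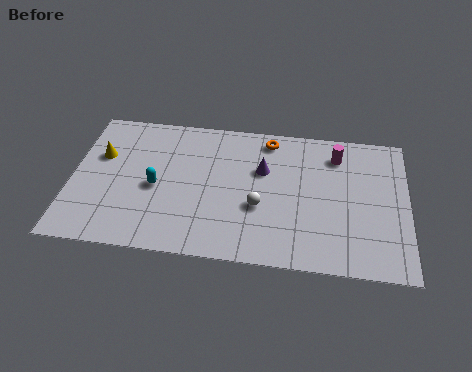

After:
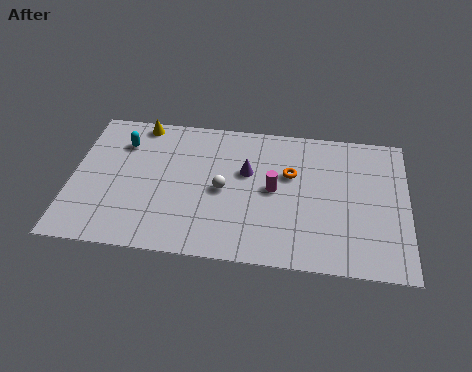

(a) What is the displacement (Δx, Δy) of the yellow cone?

(1.6, 2.2)

The yellow cone started near (1.2, 5.4) and ended near (2.8, 7.6).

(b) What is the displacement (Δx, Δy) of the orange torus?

(1.0, -2.0)

From the two frames, the orange torus sits at roughly (8.5, 7.3) before and (9.5, 5.3) after.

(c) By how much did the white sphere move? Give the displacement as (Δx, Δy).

(-1.6, 0.8)

The white sphere started near (8.2, 3.2) and ended near (6.6, 4.0).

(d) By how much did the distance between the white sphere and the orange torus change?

-0.9

They were about 4.1 units apart before and 3.2 after — 0.9 units closer together.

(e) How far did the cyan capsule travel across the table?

3.0

From (3.7, 3.8) to (2.1, 6.3), the cyan capsule covered √(1.6² + 2.5²) ≈ 3.0 units.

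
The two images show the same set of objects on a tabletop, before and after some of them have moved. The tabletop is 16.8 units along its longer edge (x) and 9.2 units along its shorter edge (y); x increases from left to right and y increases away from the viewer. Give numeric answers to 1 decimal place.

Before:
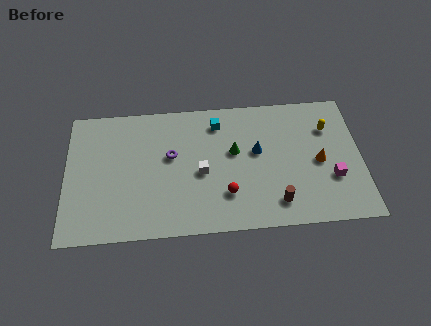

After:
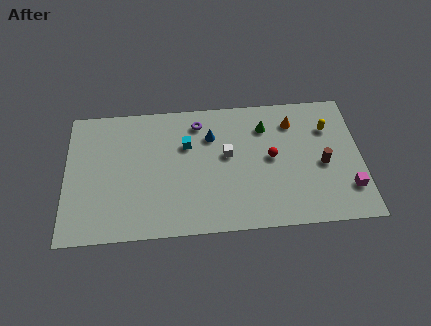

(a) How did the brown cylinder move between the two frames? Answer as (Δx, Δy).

(2.7, 2.4)

The brown cylinder started near (11.9, 1.7) and ended near (14.6, 4.1).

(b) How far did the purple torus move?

2.7

The purple torus was near (6.0, 5.4) before and (7.6, 7.6) after, so it travelled √(1.6² + 2.2²) ≈ 2.7 units.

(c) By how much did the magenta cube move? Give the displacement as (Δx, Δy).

(0.9, -0.8)

From the two frames, the magenta cube sits at roughly (15.1, 3.1) before and (16.0, 2.3) after.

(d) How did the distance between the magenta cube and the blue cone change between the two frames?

+4.1

Before: roughly 4.7 units apart; after: 8.8. That's 4.1 units further apart.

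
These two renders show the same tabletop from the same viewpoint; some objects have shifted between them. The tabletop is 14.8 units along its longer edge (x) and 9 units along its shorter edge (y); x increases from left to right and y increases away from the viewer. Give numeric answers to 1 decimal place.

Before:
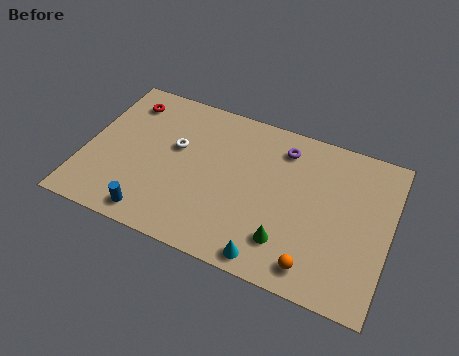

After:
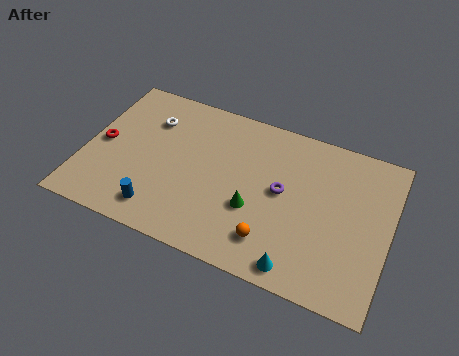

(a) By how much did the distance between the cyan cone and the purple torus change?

-2.4

Before: roughly 6.4 units apart; after: 4.0. That's 2.4 units closer together.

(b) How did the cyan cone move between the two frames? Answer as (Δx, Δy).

(1.4, 0.1)

The cyan cone started near (9.4, 0.9) and ended near (10.8, 1.0).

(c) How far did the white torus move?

1.8

From (4.3, 5.4) to (2.9, 6.6), the white torus covered √(1.4² + 1.2²) ≈ 1.8 units.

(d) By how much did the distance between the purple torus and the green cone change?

-3.3

Before: roughly 5.2 units apart; after: 1.9. That's 3.3 units closer together.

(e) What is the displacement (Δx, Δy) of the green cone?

(-1.7, 1.2)

The green cone was at about (10.1, 2.1) and moved to about (8.4, 3.3).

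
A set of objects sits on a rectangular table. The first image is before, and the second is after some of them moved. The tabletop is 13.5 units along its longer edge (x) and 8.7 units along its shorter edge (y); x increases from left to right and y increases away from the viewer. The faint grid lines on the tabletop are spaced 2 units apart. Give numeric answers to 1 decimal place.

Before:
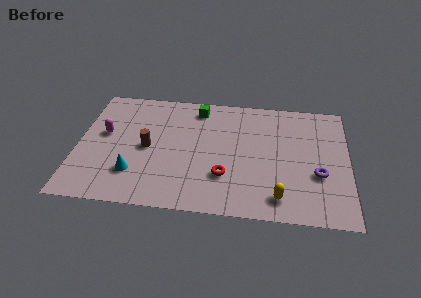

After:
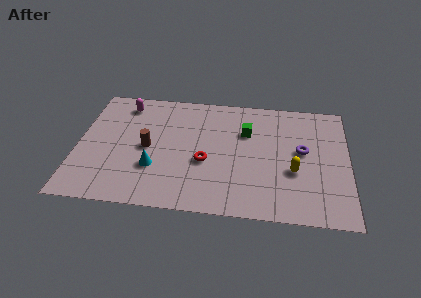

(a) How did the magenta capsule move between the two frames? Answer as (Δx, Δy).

(0.9, 2.3)

The magenta capsule started near (1.3, 5.0) and ended near (2.2, 7.3).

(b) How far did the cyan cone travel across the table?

1.1

The cyan cone moved from about (2.9, 2.3) to (3.9, 2.8), a distance of √(1.0² + 0.5²) ≈ 1.1.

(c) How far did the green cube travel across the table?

2.9

The green cube was near (5.9, 7.4) before and (8.4, 5.9) after, so it travelled √(2.5² + 1.5²) ≈ 2.9 units.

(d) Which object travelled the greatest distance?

the green cube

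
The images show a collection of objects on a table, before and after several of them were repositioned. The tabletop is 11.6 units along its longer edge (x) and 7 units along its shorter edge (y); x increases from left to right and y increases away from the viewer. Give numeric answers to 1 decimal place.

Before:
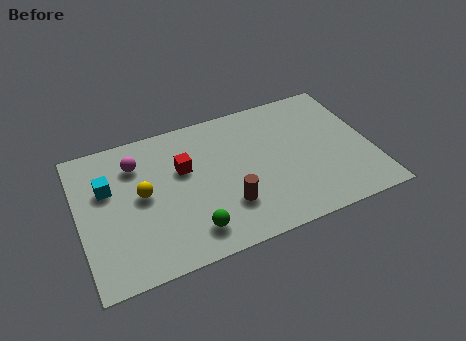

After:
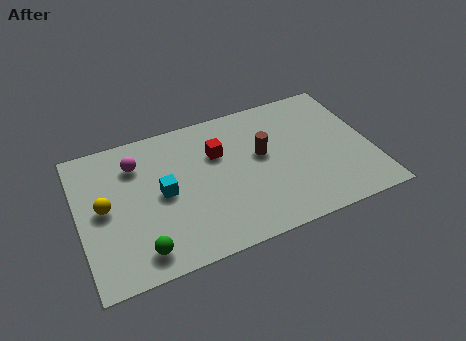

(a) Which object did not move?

the magenta sphere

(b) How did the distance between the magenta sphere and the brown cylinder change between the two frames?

+0.4

They were about 4.7 units apart before and 5.1 after — 0.4 units further apart.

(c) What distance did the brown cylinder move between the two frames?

2.6

From (5.7, 2.0) to (7.3, 4.0), the brown cylinder covered √(1.6² + 2.0²) ≈ 2.6 units.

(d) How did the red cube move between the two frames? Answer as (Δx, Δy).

(1.4, 0.3)

The red cube started near (4.2, 4.4) and ended near (5.6, 4.7).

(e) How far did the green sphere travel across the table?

2.0

The green sphere moved from about (4.2, 1.3) to (2.2, 1.1), a distance of √(2.0² + 0.2²) ≈ 2.0.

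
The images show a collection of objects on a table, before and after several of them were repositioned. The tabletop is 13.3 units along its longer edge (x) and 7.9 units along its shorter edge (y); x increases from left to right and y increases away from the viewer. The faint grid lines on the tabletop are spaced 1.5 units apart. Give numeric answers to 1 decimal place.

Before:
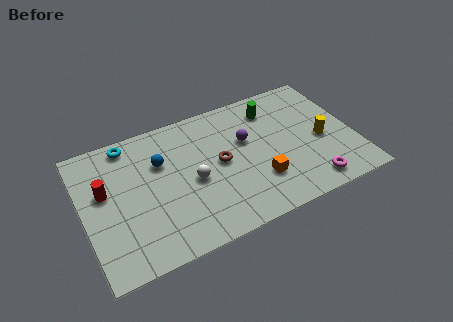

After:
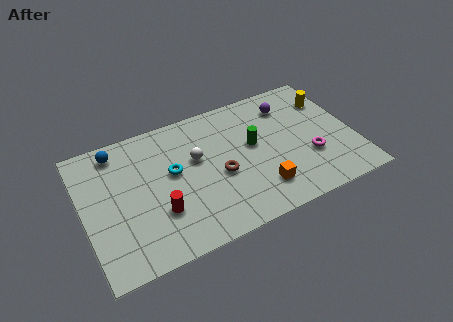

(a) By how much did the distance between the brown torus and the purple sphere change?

+3.1

The distance was about 1.6 in the first image and 4.7 in the second, so they moved 3.1 units further apart.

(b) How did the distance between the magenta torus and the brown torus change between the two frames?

-0.6

Before: roughly 5.1 units apart; after: 4.5. That's 0.6 units closer together.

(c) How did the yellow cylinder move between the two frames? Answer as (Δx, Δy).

(0.7, 2.3)

The yellow cylinder started near (11.7, 3.5) and ended near (12.4, 5.8).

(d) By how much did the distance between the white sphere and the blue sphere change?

+2.0

They were about 2.2 units apart before and 4.2 after — 2.0 units further apart.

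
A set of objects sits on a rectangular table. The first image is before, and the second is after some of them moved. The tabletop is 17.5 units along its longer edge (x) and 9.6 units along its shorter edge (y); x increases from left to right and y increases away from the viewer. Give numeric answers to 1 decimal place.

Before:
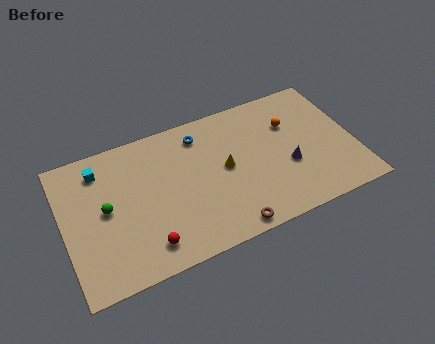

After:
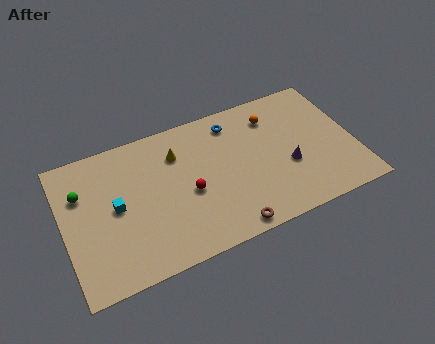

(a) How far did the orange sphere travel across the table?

1.3

The orange sphere was near (13.9, 6.6) before and (12.9, 7.5) after, so it travelled √(1.0² + 0.9²) ≈ 1.3 units.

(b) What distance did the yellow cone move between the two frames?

3.4

The yellow cone was near (9.7, 5.0) before and (7.0, 7.1) after, so it travelled √(2.7² + 2.1²) ≈ 3.4 units.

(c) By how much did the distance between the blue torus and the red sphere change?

-2.4

They were about 7.3 units apart before and 4.9 after — 2.4 units closer together.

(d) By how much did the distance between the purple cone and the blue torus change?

-1.3

The distance was about 6.5 in the first image and 5.2 in the second, so they moved 1.3 units closer together.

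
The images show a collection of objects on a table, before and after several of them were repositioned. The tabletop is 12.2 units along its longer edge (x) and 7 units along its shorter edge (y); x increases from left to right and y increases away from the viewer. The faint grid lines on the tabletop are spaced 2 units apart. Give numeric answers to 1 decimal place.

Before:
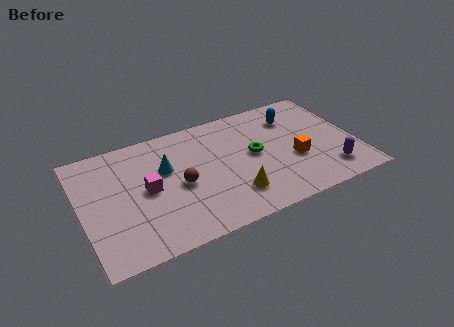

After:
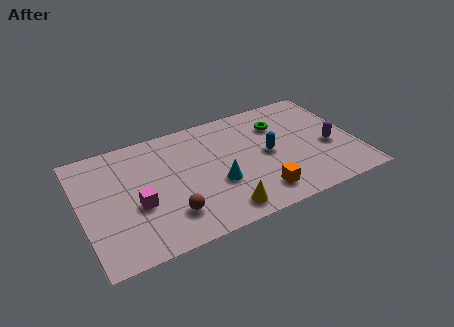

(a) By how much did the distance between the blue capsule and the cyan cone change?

-3.4

They were about 6.0 units apart before and 2.6 after — 3.4 units closer together.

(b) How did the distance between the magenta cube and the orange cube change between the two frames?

-1.1

They were about 6.5 units apart before and 5.4 after — 1.1 units closer together.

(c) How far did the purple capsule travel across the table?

1.5

The purple capsule moved from about (10.8, 1.4) to (11.0, 2.9), a distance of √(0.2² + 1.5²) ≈ 1.5.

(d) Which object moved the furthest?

the cyan cone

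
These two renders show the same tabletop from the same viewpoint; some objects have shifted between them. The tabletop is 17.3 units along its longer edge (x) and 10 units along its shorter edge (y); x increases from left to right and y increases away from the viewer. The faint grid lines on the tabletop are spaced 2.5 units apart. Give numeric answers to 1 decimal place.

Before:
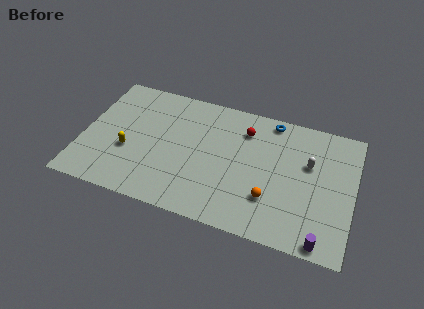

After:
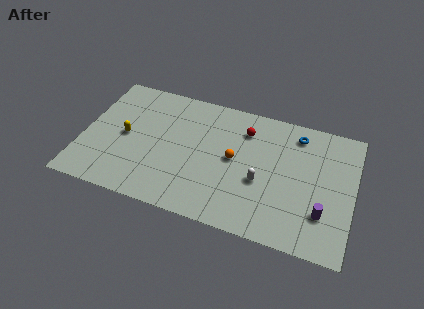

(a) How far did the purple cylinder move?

2.0

The purple cylinder was near (15.6, 0.8) before and (15.5, 2.8) after, so it travelled √(0.1² + 2.0²) ≈ 2.0 units.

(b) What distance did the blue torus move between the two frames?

1.8

From (11.8, 9.0) to (13.5, 8.4), the blue torus covered √(1.7² + 0.6²) ≈ 1.8 units.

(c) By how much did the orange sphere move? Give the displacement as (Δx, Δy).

(-2.5, 2.3)

The orange sphere was at about (12.2, 2.9) and moved to about (9.7, 5.2).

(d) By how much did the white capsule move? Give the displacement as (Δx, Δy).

(-2.9, -2.3)

The white capsule was at about (14.4, 6.3) and moved to about (11.5, 4.0).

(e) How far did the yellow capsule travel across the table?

1.1

The yellow capsule moved from about (3.0, 3.8) to (2.7, 4.9), a distance of √(0.3² + 1.1²) ≈ 1.1.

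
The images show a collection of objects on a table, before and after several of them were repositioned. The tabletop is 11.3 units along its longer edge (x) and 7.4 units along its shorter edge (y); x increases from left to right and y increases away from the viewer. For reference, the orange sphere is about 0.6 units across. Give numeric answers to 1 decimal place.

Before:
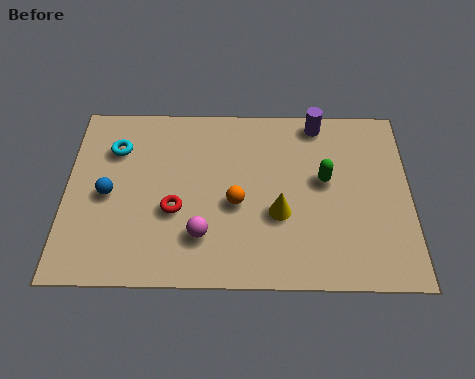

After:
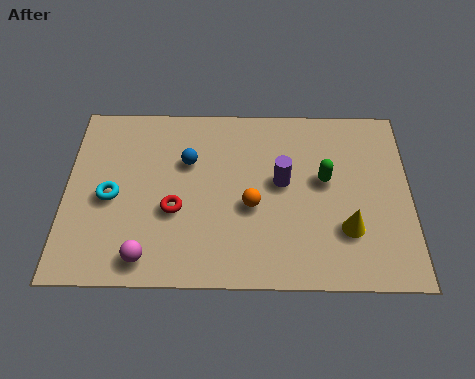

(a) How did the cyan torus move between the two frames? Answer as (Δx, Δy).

(-0.1, -2.0)

The cyan torus started near (1.6, 5.4) and ended near (1.5, 3.4).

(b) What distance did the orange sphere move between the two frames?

0.5

The orange sphere was near (5.6, 3.2) before and (6.1, 3.1) after, so it travelled √(0.5² + 0.1²) ≈ 0.5 units.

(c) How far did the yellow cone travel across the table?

2.3

From (7.0, 2.8) to (9.2, 2.2), the yellow cone covered √(2.2² + 0.6²) ≈ 2.3 units.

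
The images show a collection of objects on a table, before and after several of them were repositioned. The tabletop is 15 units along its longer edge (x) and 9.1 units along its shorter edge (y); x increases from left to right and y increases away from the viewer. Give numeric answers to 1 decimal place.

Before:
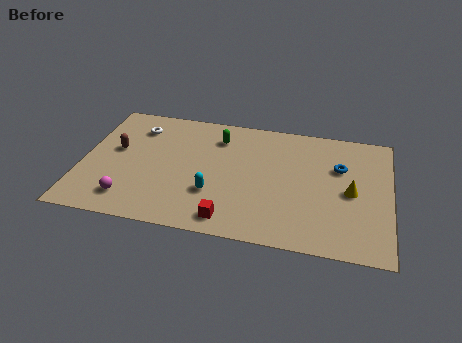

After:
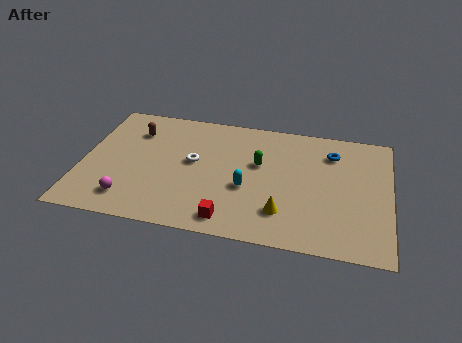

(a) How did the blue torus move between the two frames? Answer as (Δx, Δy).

(-0.4, 1.0)

The blue torus was at about (12.5, 6.0) and moved to about (12.1, 7.0).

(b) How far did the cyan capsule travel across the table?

1.7

The cyan capsule moved from about (6.5, 2.9) to (8.1, 3.6), a distance of √(1.6² + 0.7²) ≈ 1.7.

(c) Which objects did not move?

the magenta sphere and the red cube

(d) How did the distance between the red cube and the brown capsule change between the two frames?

+0.5

The distance was about 7.0 in the first image and 7.5 in the second, so they moved 0.5 units further apart.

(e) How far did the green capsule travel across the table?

2.6

The green capsule was near (6.5, 7.1) before and (8.6, 5.5) after, so it travelled √(2.1² + 1.6²) ≈ 2.6 units.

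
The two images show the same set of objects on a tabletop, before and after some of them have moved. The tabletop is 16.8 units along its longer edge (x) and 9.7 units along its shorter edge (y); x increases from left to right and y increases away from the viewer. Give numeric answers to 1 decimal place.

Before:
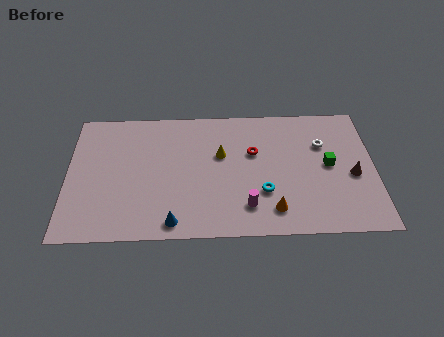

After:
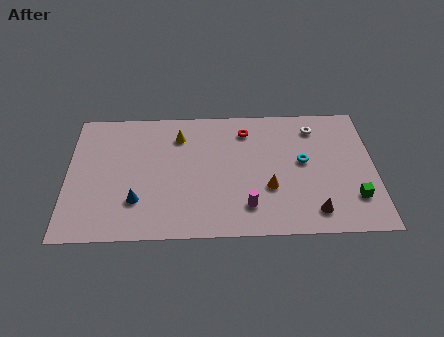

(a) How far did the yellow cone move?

2.7

The yellow cone was near (8.4, 6.0) before and (6.1, 7.5) after, so it travelled √(2.3² + 1.5²) ≈ 2.7 units.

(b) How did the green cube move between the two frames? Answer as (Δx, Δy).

(1.3, -2.5)

The green cube started near (14.3, 5.0) and ended near (15.6, 2.5).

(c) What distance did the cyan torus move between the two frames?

3.1

The cyan torus moved from about (10.7, 3.1) to (12.9, 5.3), a distance of √(2.2² + 2.2²) ≈ 3.1.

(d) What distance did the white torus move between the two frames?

1.4

From (14.0, 6.6) to (13.6, 7.9), the white torus covered √(0.4² + 1.3²) ≈ 1.4 units.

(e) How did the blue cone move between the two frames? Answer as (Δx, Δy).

(-2.0, 1.6)

The blue cone was at about (5.8, 1.1) and moved to about (3.8, 2.7).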